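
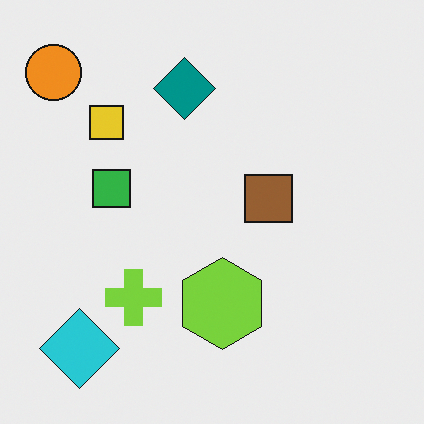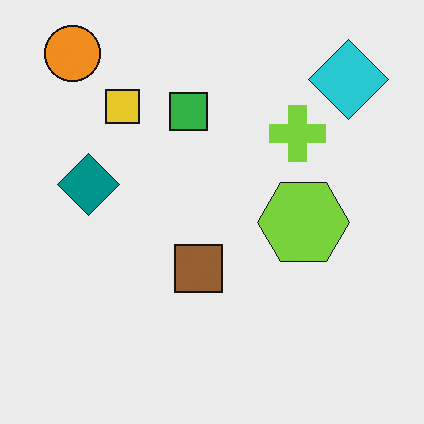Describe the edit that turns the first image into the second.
Transposed (reflected across the top-left ↔ bottom-right diagonal).

Shapes have swapped their row and column positions — what was in the top-right is now in the bottom-left — a diagonal reflection.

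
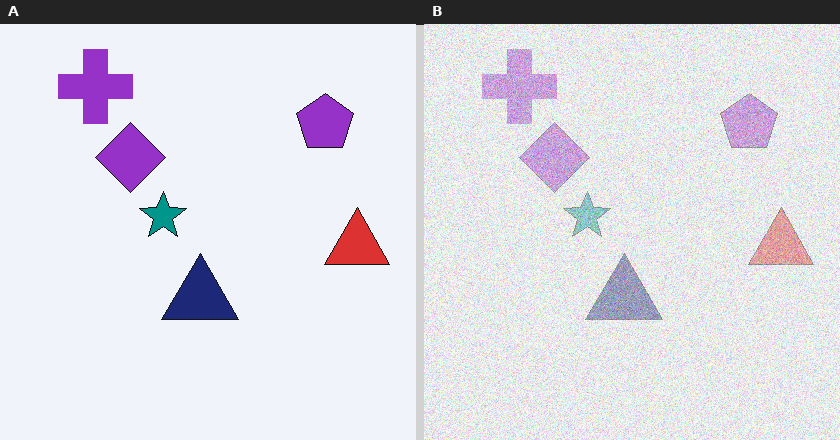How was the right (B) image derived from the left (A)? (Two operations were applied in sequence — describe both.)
The right (B) image is the left (A) washed out (contrast reduced), then degraded with visible gaussian noise.

Tones are pushed toward mid-grey across the whole image — a global contrast change. Random speckle covers the whole image, including the flat background.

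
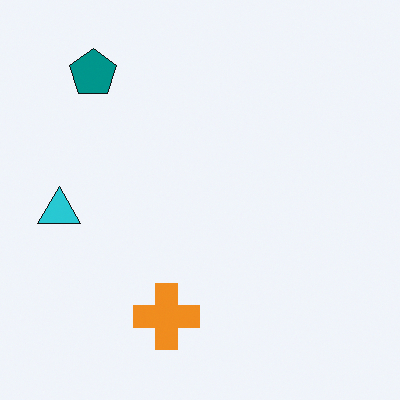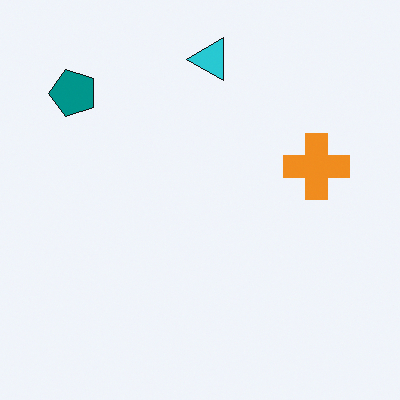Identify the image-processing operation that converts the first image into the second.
Transposed (reflected across the top-left ↔ bottom-right diagonal).

Shapes have swapped their row and column positions — what was in the top-right is now in the bottom-left — a diagonal reflection.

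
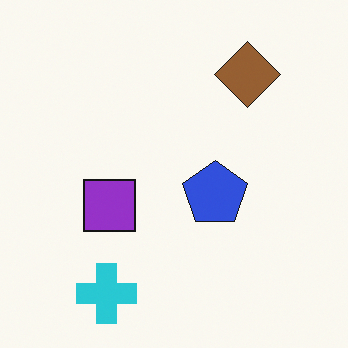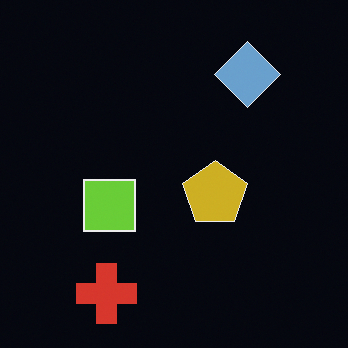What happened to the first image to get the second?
The transformation is: color-inverted (negative).

The light background has become dark and every shape's color is its complement — a photographic negative.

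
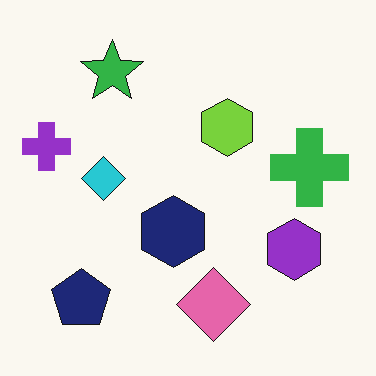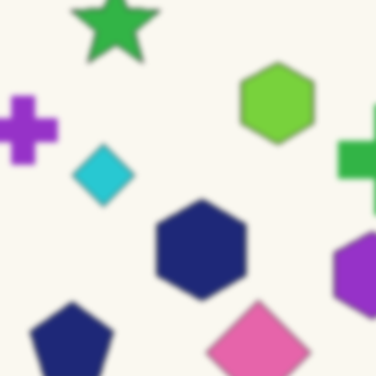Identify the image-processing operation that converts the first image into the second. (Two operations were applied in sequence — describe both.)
The image was slightly softened, then cropped to a modestly smaller region and rescaled.

Shape edges and outlines are uniformly softened across the whole image. The visible shapes are larger and the field of view is narrower; shapes near the original edges may be partly or wholly outside the frame — a crop-and-rescale.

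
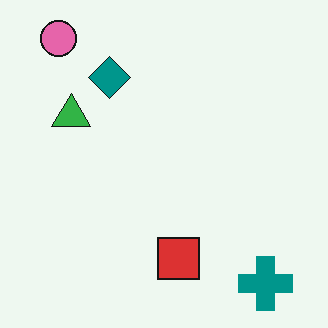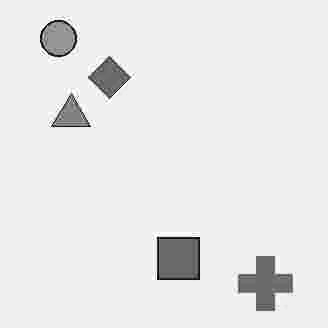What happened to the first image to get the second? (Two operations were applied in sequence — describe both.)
The transformation is: heavily JPEG-compressed with obvious blocking artifacts, then converted to grayscale.

Blocky 8×8 compression artifacts appear around shape edges and the flat background shows ringing — characteristic JPEG degradation. All color is removed — every shape is now a shade of grey.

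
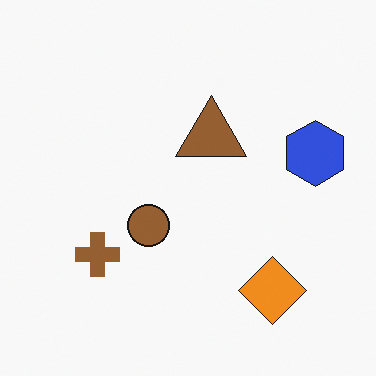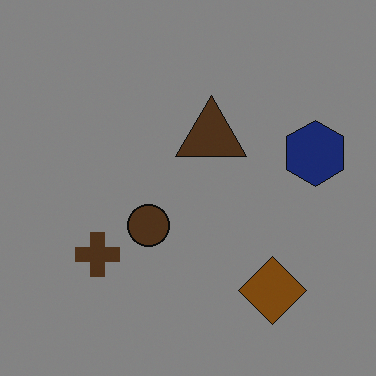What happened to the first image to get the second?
Darkened a lot.

Every pixel — background and shapes alike — is uniformly darkened.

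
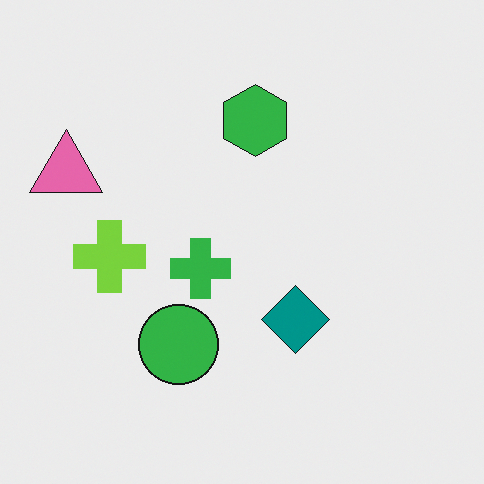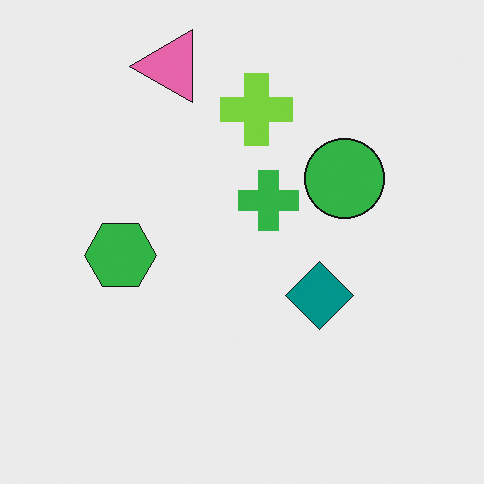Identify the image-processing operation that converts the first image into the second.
Transposed (reflected across the top-left ↔ bottom-right diagonal).

Shapes have swapped their row and column positions — what was in the top-right is now in the bottom-left — a diagonal reflection.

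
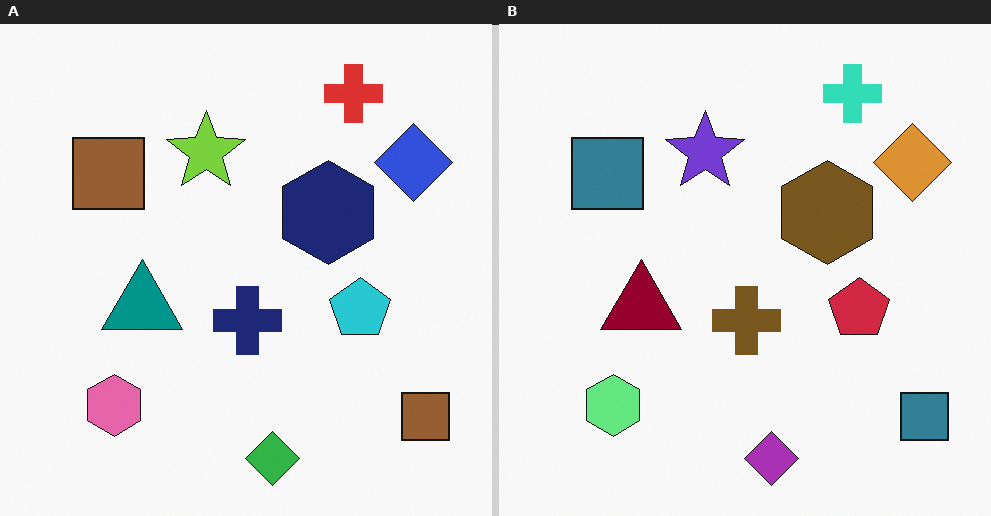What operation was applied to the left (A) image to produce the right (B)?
The right (B) image is the left (A) hue-shifted through roughly half the color wheel.

Every shape's color has rotated by the same amount around the hue wheel — a uniform hue shift.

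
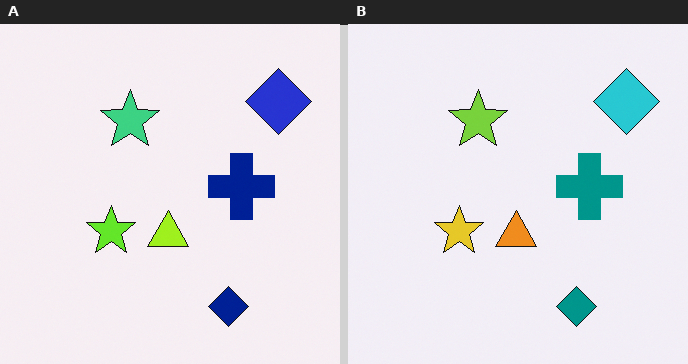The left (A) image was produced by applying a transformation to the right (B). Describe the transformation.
The left (A) image is the right (B) hue-shifted slightly.

Every shape's color has rotated by the same amount around the hue wheel — a uniform hue shift.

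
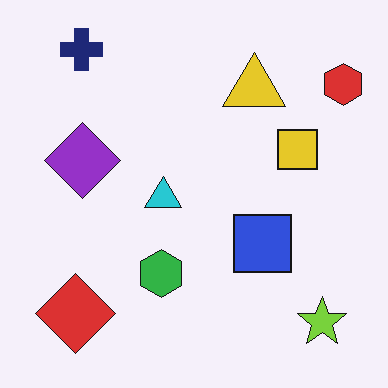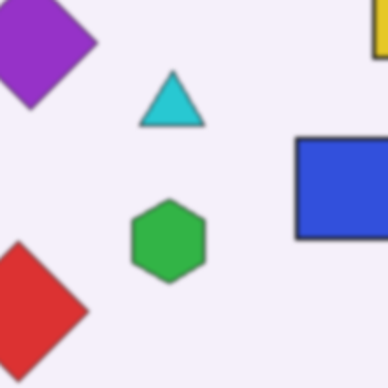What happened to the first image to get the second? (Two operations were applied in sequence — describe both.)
The image was slightly softened, then cropped to a noticeably smaller region and rescaled.

Shape edges and outlines are uniformly softened across the whole image. The visible shapes are larger and the field of view is narrower; shapes near the original edges may be partly or wholly outside the frame — a crop-and-rescale.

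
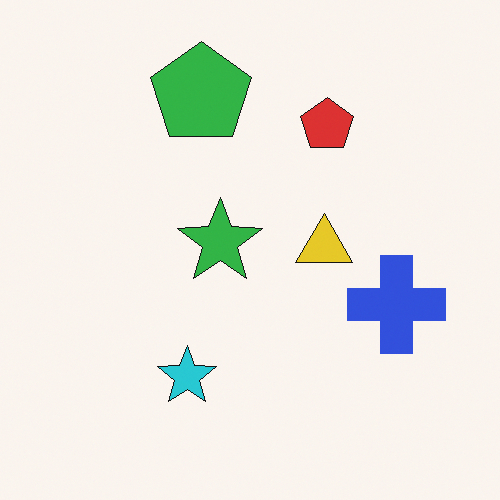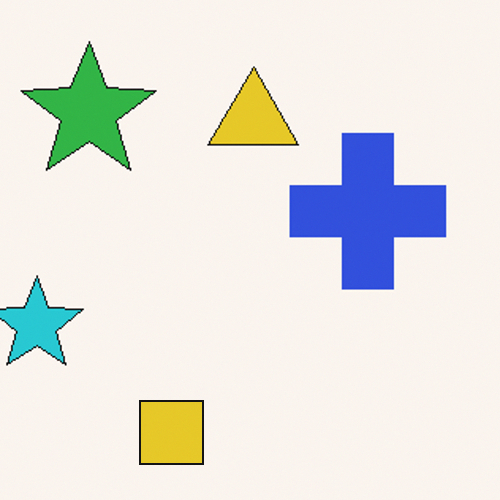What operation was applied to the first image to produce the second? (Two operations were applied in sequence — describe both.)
This is the original image cropped slightly and scaled back up, then overlaid with an additional yellow square.

The visible shapes are larger and the field of view is narrower; shapes near the original edges may be partly or wholly outside the frame — a crop-and-rescale. A yellow square appears in the second image that is absent from the first.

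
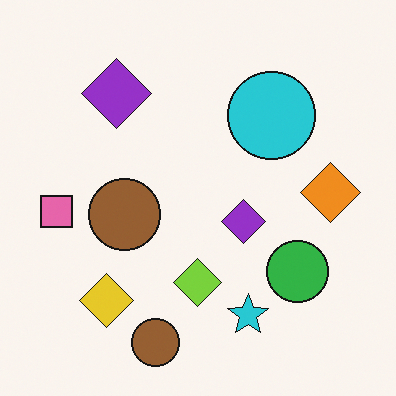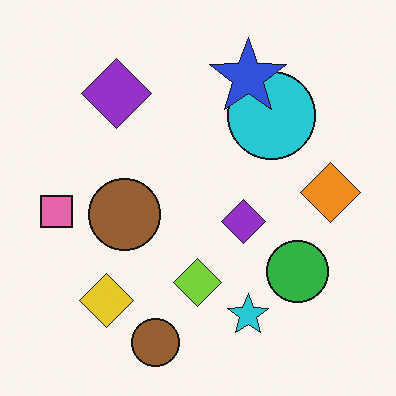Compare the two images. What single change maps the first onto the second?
This is the original image overlaid with an additional blue star.

A blue star appears in the second image that is absent from the first.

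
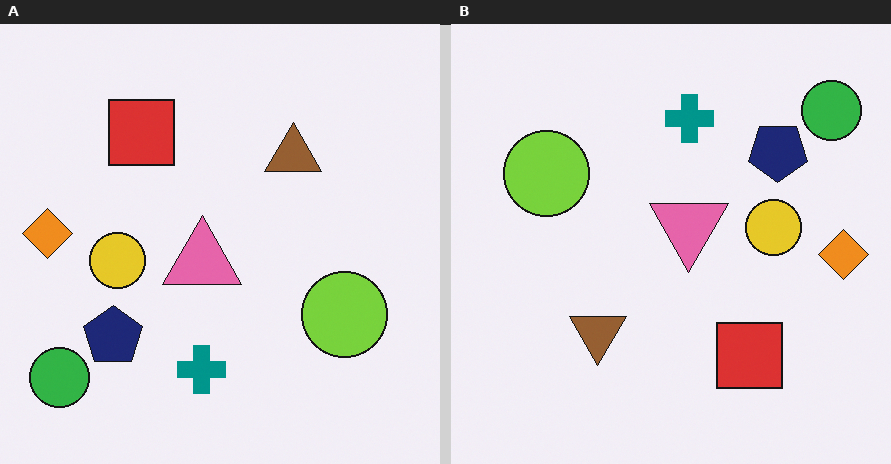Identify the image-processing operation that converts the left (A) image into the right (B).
The right (B) image is the left (A) rotated 180°.

The green circle sits in the bottom-left of the left (A) image and the top-right of the right (B) — consistent with a whole-image 180° rotation.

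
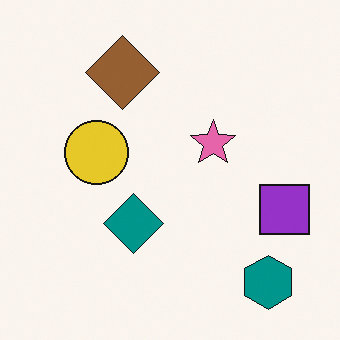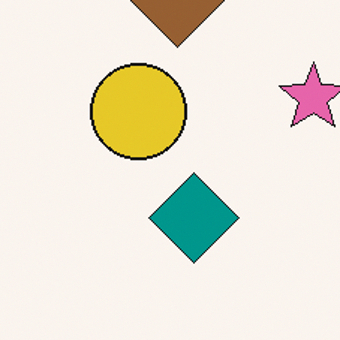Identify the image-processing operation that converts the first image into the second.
The transformation is: cropped to a modestly smaller region and rescaled.

The visible shapes are larger and the field of view is narrower; shapes near the original edges may be partly or wholly outside the frame — a crop-and-rescale.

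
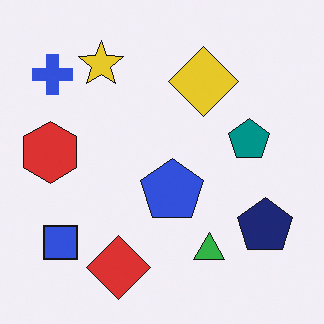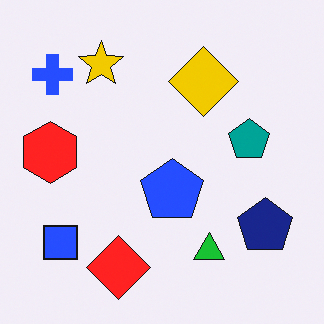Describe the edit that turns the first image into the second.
Slightly oversaturated.

All colors are more vivid — a global saturation change.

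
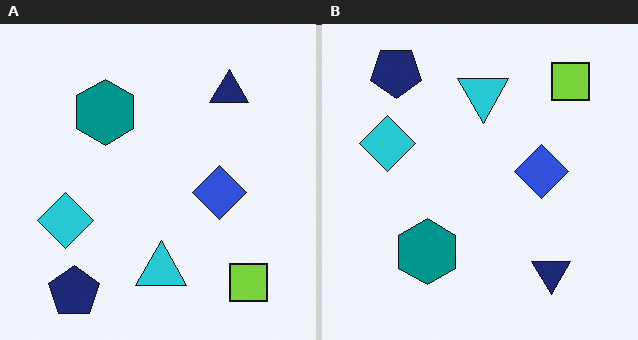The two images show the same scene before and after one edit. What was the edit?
It was flipped vertically (top ↔ bottom).

The navy pentagon is in the bottom-left of the left (A) image and the top-left of the right (B) — shapes on opposite sides of the horizontal midline have swapped in a mirror flip.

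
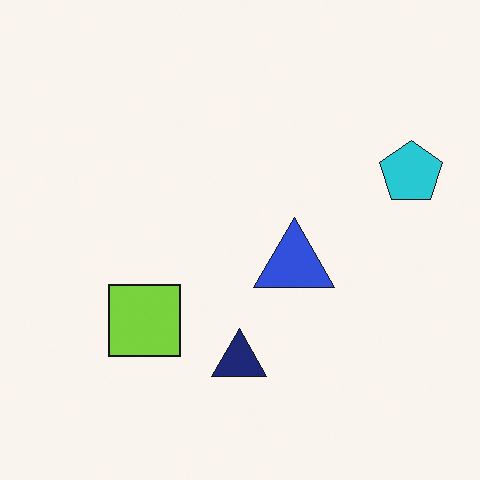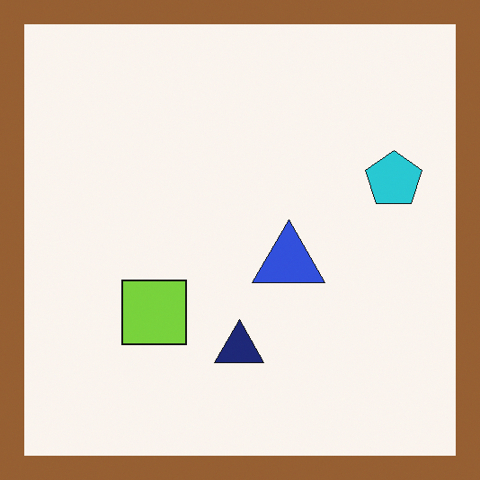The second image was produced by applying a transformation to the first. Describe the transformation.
The image was framed with a brown border.

A solid brown frame runs around the edge of the second image, with the content slightly shrunk inside it.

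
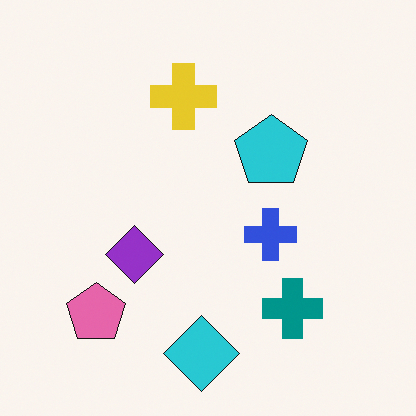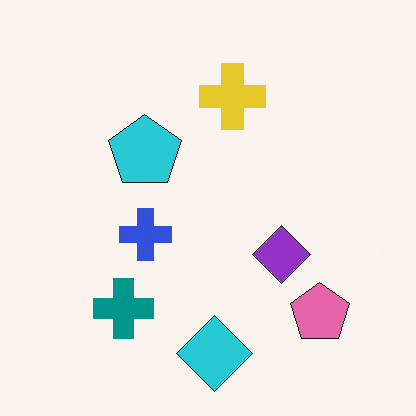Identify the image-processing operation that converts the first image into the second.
Flipped horizontally (left ↔ right).

The pink pentagon is in the bottom-left of the first image and the bottom-right of the second — shapes on opposite sides of the vertical midline have swapped in a mirror flip.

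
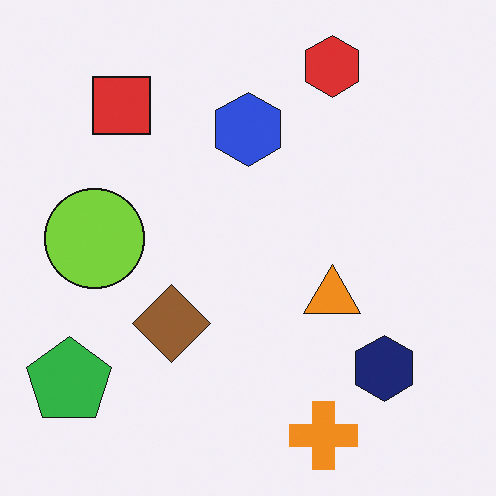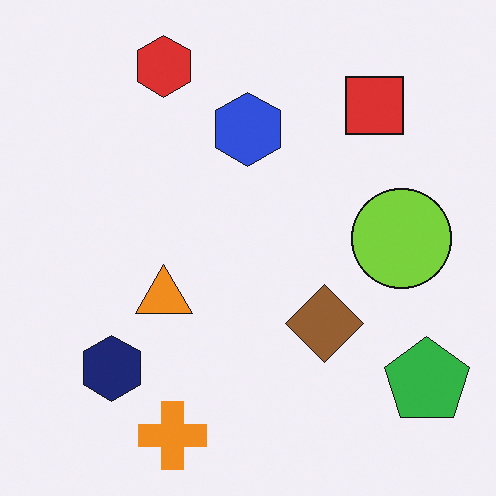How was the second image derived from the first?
Flipped horizontally (left ↔ right).

The green pentagon is in the bottom-left of the first image and the bottom-right of the second — shapes on opposite sides of the vertical midline have swapped in a mirror flip.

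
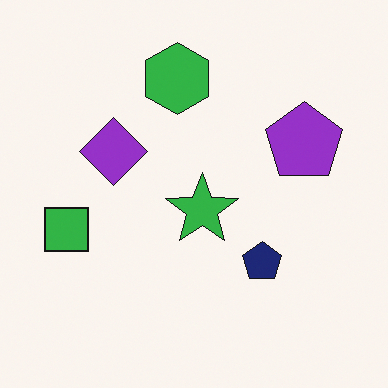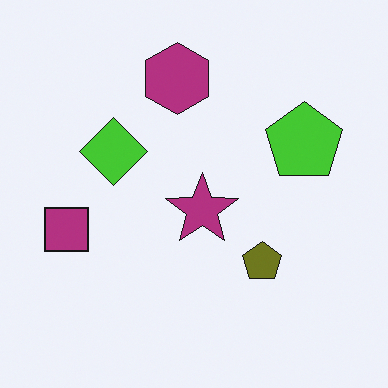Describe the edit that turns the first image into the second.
Hue-shifted by a large amount.

Every shape's color has rotated by the same amount around the hue wheel — a uniform hue shift.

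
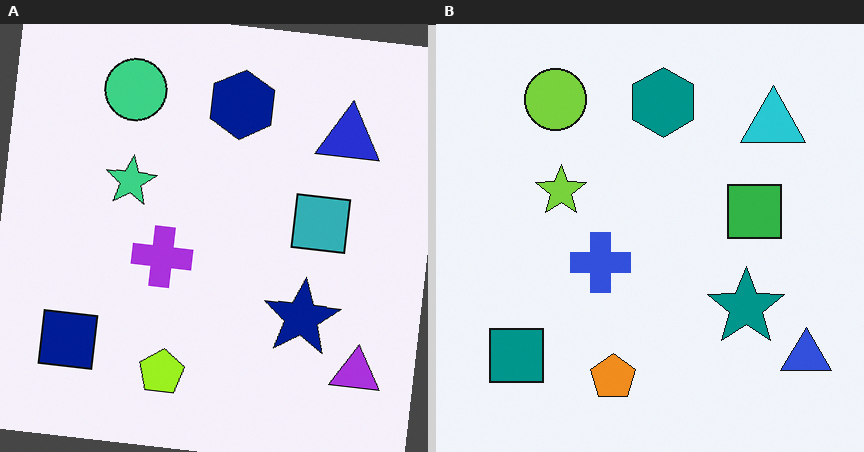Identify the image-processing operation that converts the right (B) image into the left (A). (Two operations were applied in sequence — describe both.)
This is the original image rotated clockwise by a small amount, then hue-shifted slightly.

Every shape is tilted by the same angle and the image corners show triangular fill wedges — a whole-image rotation by a non-right angle. Every shape's color has rotated by the same amount around the hue wheel — a uniform hue shift.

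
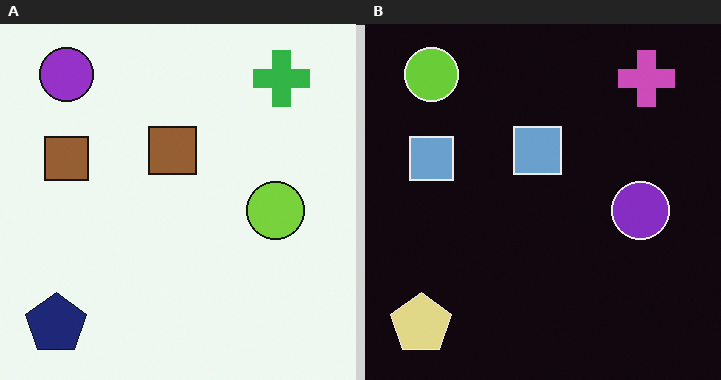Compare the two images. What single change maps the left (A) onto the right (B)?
The image was color-inverted (negative).

The light background has become dark and every shape's color is its complement — a photographic negative.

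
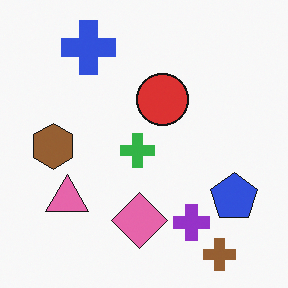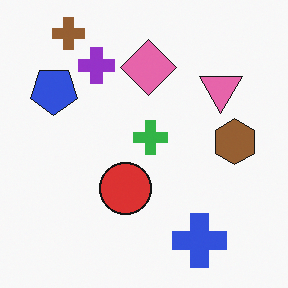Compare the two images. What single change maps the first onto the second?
The transformation is: rotated 180°.

The brown cross sits in the bottom-right of the first image and the top-left of the second — consistent with a whole-image 180° rotation.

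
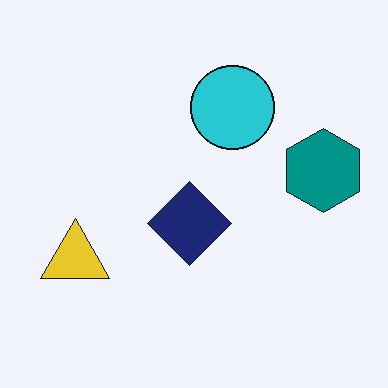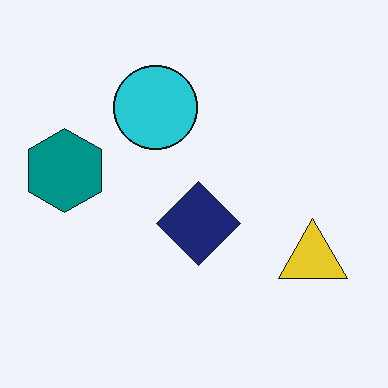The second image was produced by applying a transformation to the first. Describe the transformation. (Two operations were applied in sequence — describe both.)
This is the original image flipped horizontally (left ↔ right), then given moderate JPEG compression.

The teal hexagon is in the right of the first image and the left of the second — shapes on opposite sides of the vertical midline have swapped in a mirror flip. Blocky 8×8 compression artifacts appear around shape edges and the flat background shows ringing — characteristic JPEG degradation.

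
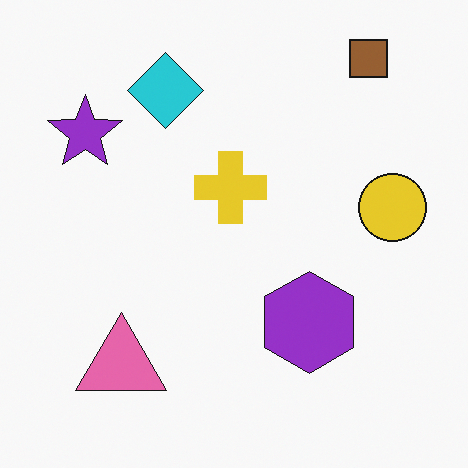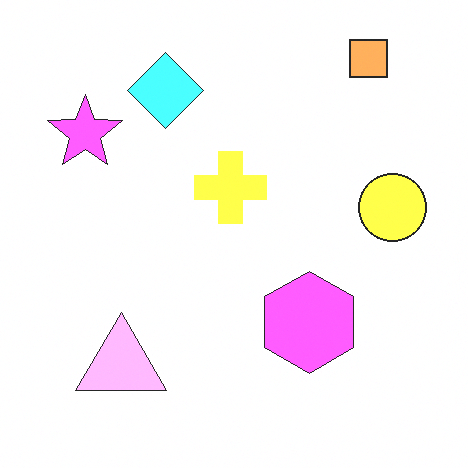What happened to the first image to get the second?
This is the original image brightened a lot.

Every pixel — background and shapes alike — is uniformly brightened.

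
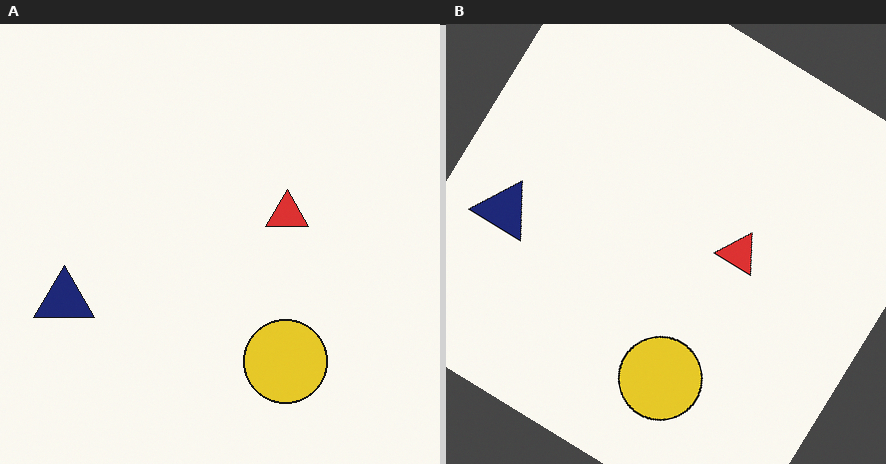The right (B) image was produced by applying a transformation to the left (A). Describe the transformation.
Rotated clockwise by a large amount — several tens of degrees.

Every shape is tilted by the same angle and the image corners show triangular fill wedges — a whole-image rotation by a non-right angle.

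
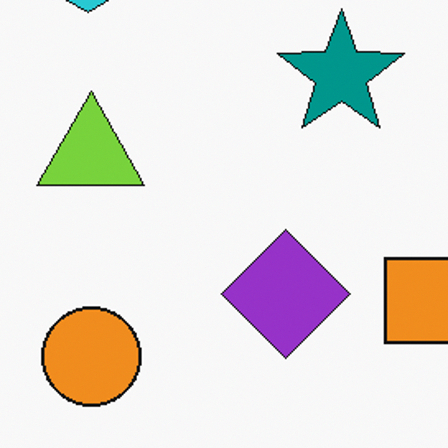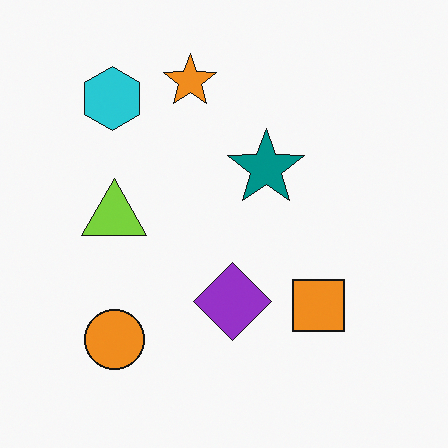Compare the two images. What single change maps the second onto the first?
The first image is the second cropped tightly and scaled back up.

The visible shapes are larger and the field of view is narrower; shapes near the original edges may be partly or wholly outside the frame — a crop-and-rescale.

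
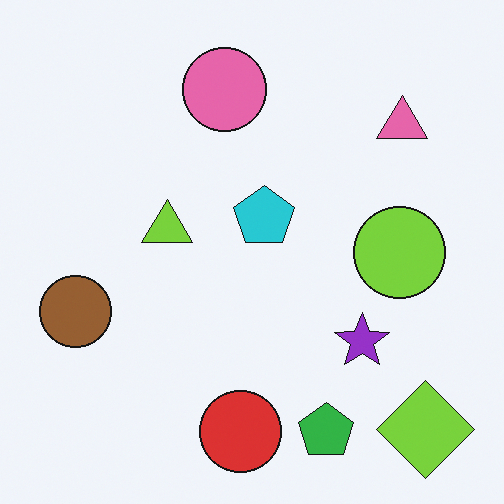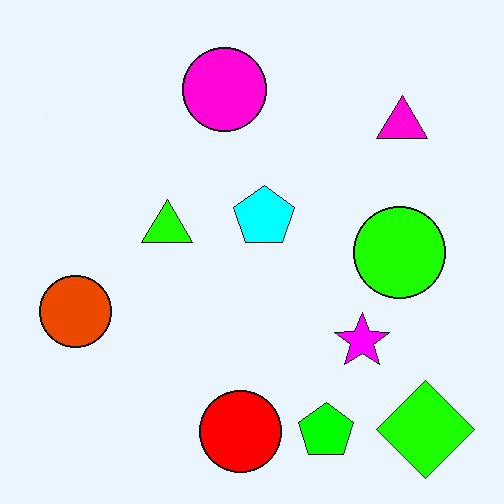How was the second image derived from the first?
This is the original image made much more vivid (saturation change).

All colors are more vivid — a global saturation change.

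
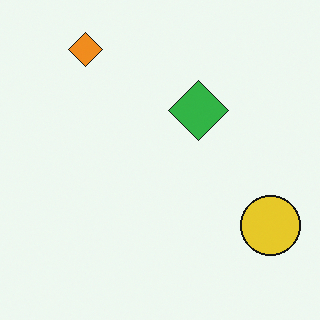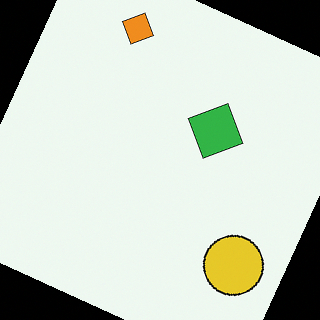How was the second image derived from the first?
It was rotated clockwise by a moderate amount.

Every shape is tilted by the same angle and the image corners show triangular fill wedges — a whole-image rotation by a non-right angle.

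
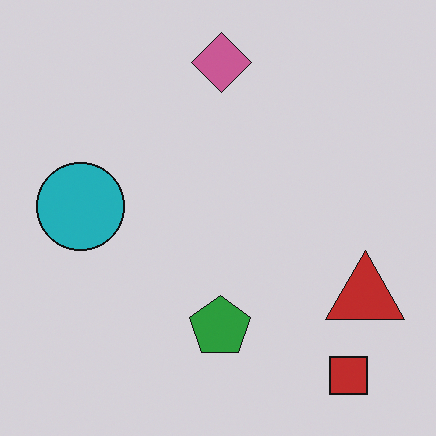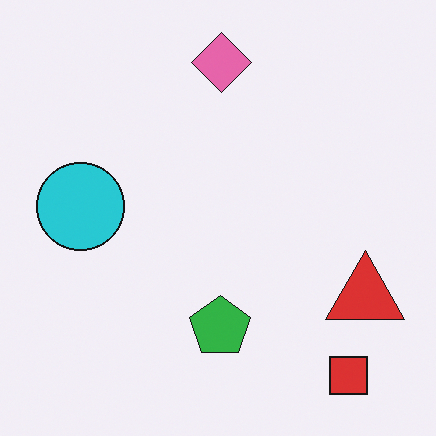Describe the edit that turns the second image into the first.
It was slightly darkened.

Every pixel — background and shapes alike — is uniformly darkened.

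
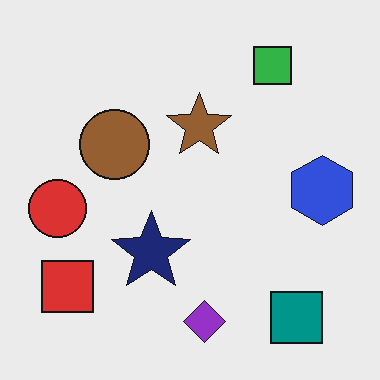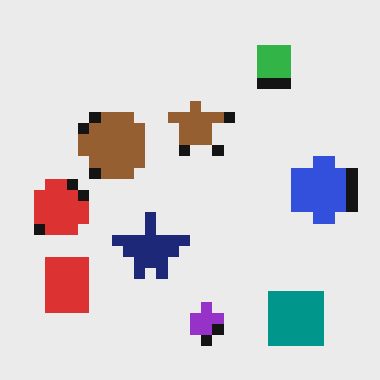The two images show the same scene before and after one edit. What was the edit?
The image was heavily pixelated into large blocks.

Shapes are reduced to large square blocks; fine edges and outlines are lost — a downscale-then-upscale (mosaic) effect.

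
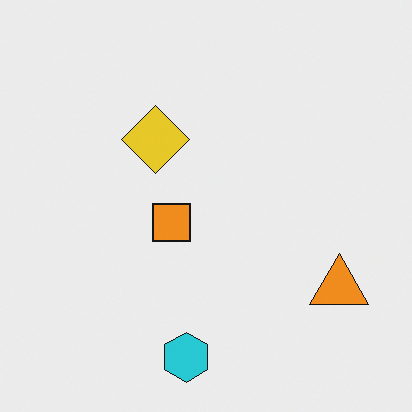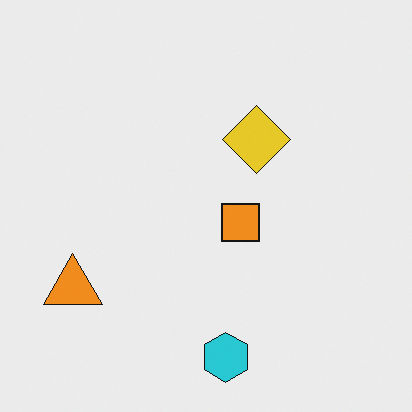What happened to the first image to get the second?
The transformation is: flipped horizontally (left ↔ right).

The orange triangle is in the bottom-right of the first image and the bottom-left of the second — shapes on opposite sides of the vertical midline have swapped in a mirror flip.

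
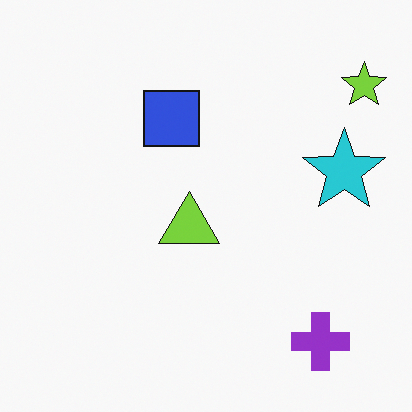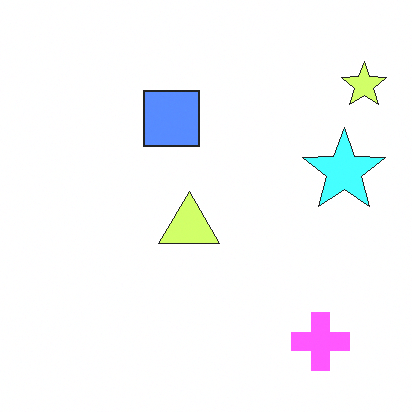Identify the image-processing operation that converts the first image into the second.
The image was noticeably brightened.

Every pixel — background and shapes alike — is uniformly brightened.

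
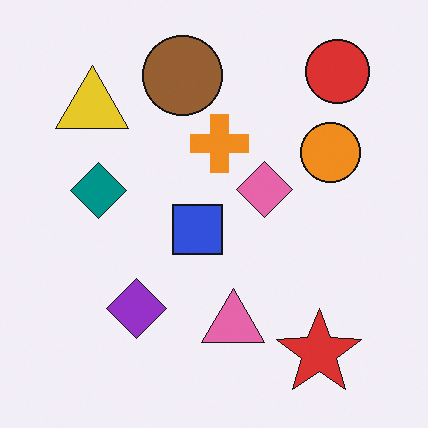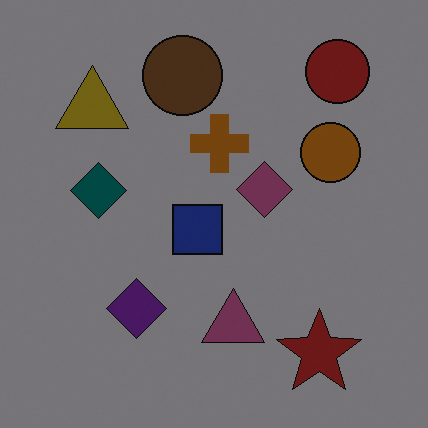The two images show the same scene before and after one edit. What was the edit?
The transformation is: darkened a lot.

Every pixel — background and shapes alike — is uniformly darkened.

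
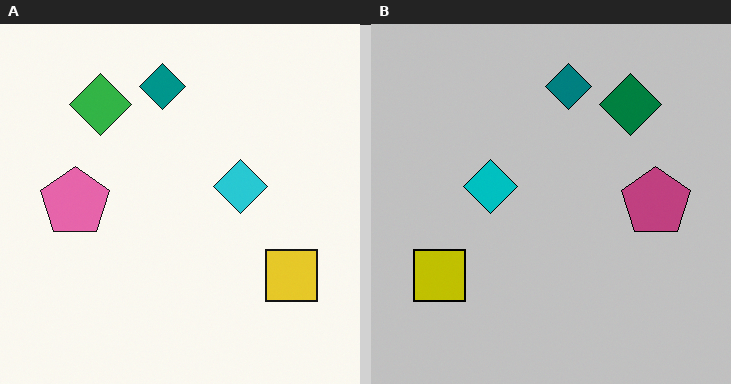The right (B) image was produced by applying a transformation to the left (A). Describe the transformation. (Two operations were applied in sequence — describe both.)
The image was flipped horizontally (left ↔ right), then heavily posterized to just a handful of flat colors.

The yellow square is in the bottom-right of the left (A) image and the bottom-left of the right (B) — shapes on opposite sides of the vertical midline have swapped in a mirror flip. Each flat color has snapped to a coarser quantized level — most visibly, the near-white background has dropped to a flat grey.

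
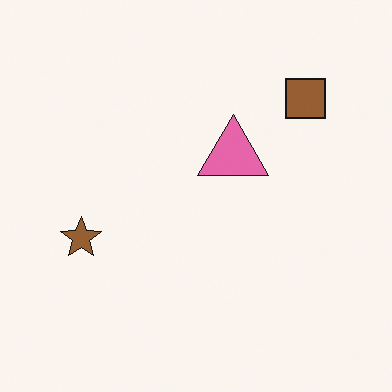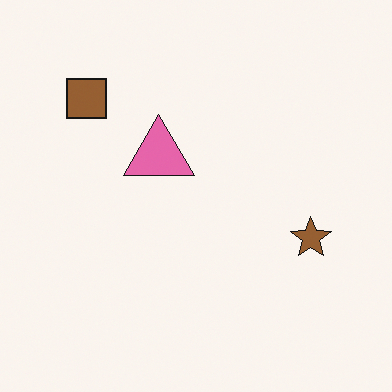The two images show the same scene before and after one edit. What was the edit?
This is the original image flipped horizontally (left ↔ right).

The brown star is in the left of the first image and the right of the second — shapes on opposite sides of the vertical midline have swapped in a mirror flip.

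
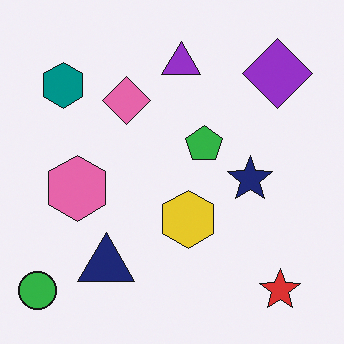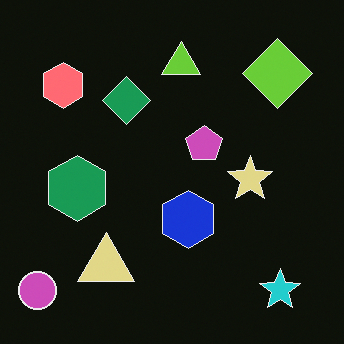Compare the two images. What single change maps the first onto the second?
The second image is the first color-inverted (negative).

The light background has become dark and every shape's color is its complement — a photographic negative.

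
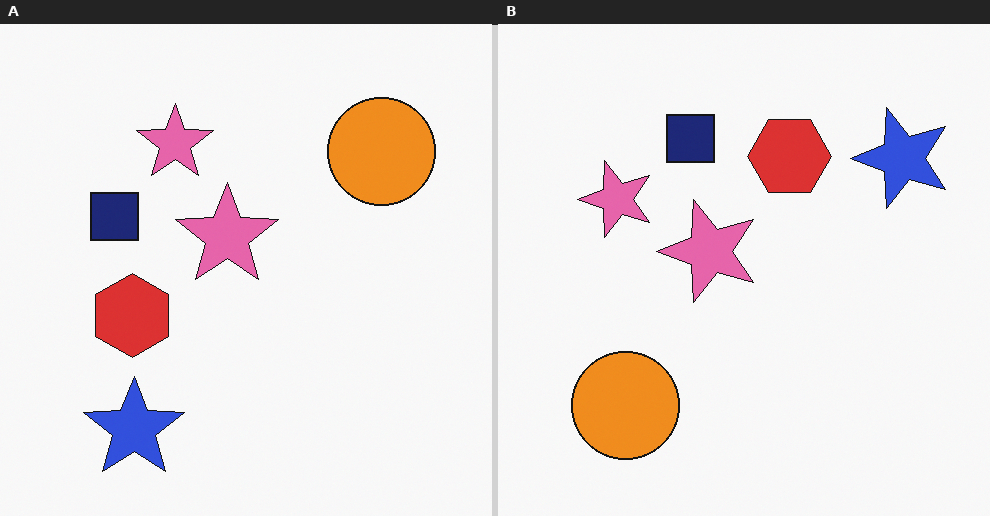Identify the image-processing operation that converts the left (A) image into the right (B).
The image was transposed (reflected across the top-left ↔ bottom-right diagonal).

Shapes have swapped their row and column positions — what was in the top-right is now in the bottom-left — a diagonal reflection.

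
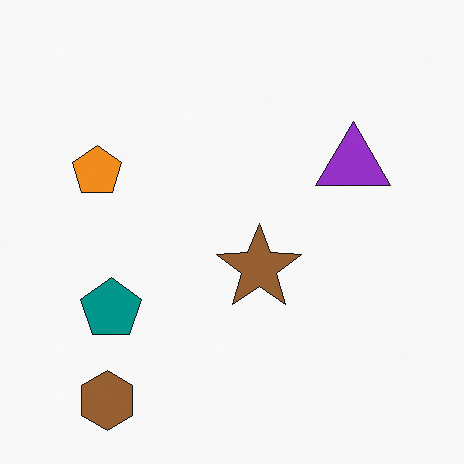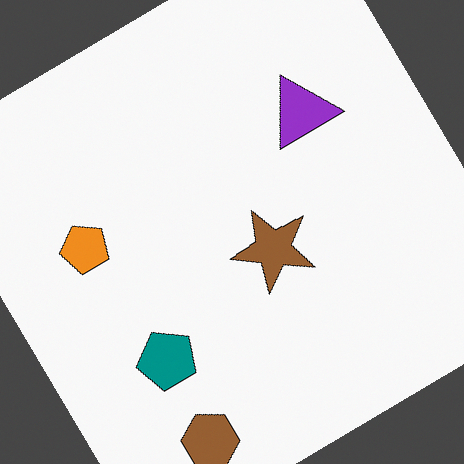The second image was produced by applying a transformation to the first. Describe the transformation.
Rotated counter-clockwise by a large amount — several tens of degrees.

Every shape is tilted by the same angle and the image corners show triangular fill wedges — a whole-image rotation by a non-right angle.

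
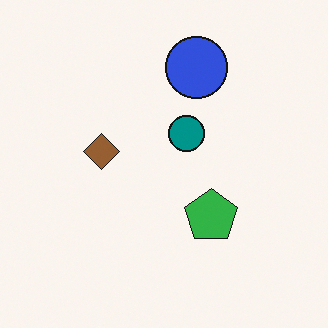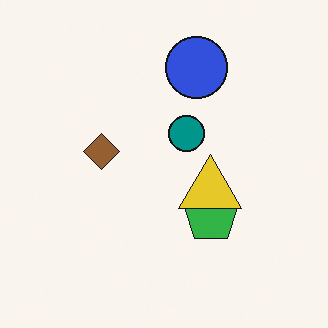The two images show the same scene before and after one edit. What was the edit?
This is the original image overlaid with an additional yellow triangle.

A yellow triangle appears in the second image that is absent from the first.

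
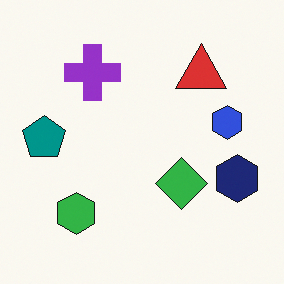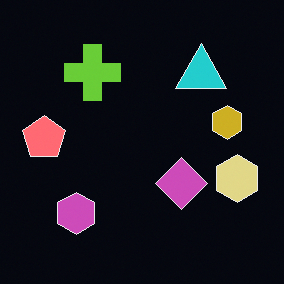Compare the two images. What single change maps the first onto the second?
This is the original image color-inverted (negative).

The light background has become dark and every shape's color is its complement — a photographic negative.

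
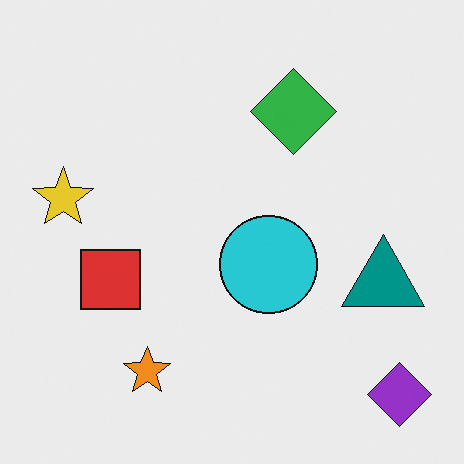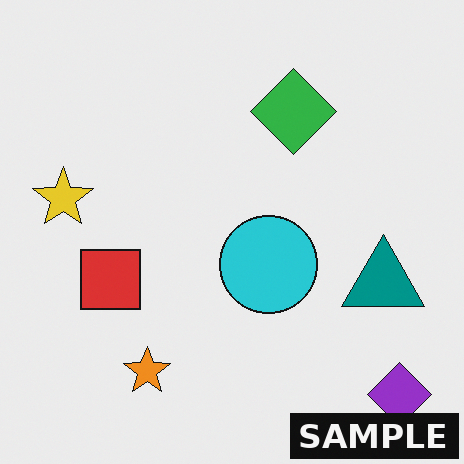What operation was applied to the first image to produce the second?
It was watermarked with the text "SAMPLE" in the lower-right corner.

A dark label reading "SAMPLE" appears in the lower-right corner.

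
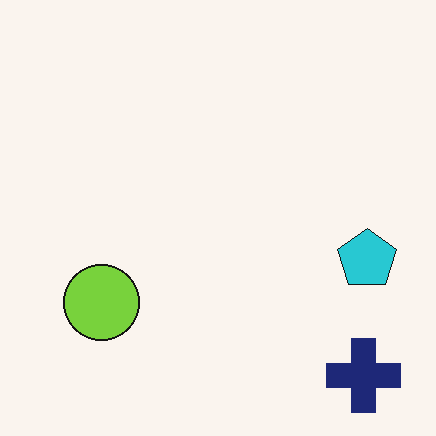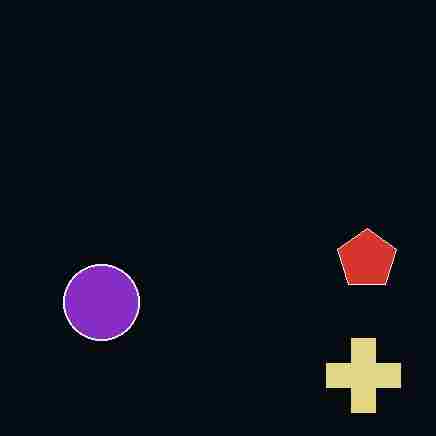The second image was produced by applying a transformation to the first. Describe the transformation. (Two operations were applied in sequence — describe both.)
The image was degraded with heavy JPEG compression, then color-inverted (negative).

Blocky 8×8 compression artifacts appear around shape edges and the flat background shows ringing — characteristic JPEG degradation. The light background has become dark and every shape's color is its complement — a photographic negative.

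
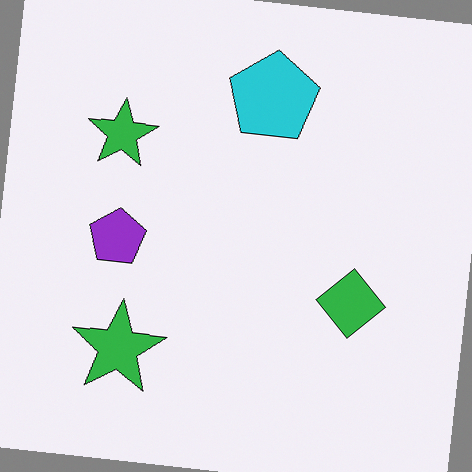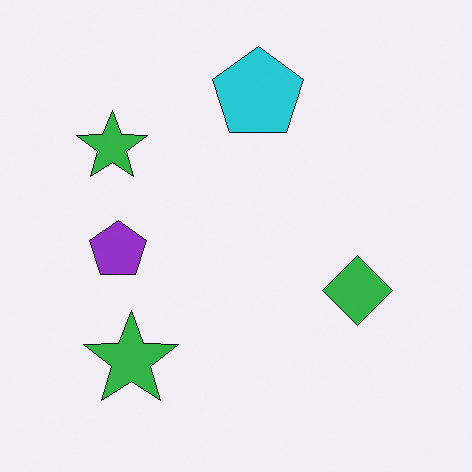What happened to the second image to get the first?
Rotated clockwise by a small amount.

Every shape is tilted by the same angle and the image corners show triangular fill wedges — a whole-image rotation by a non-right angle.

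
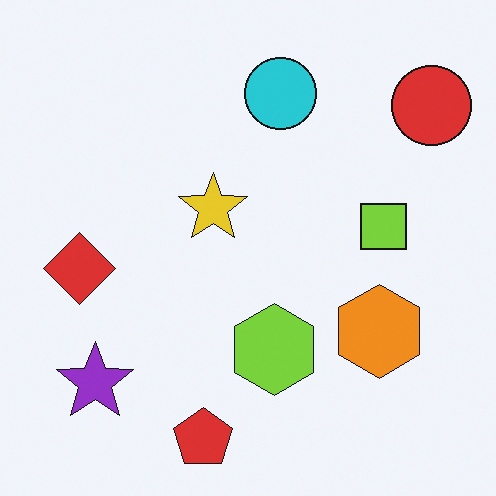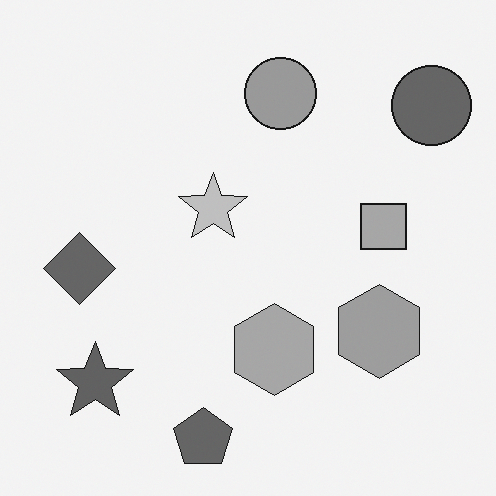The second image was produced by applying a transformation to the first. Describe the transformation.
The second image is the first converted to grayscale.

All color is removed — every shape is now a shade of grey.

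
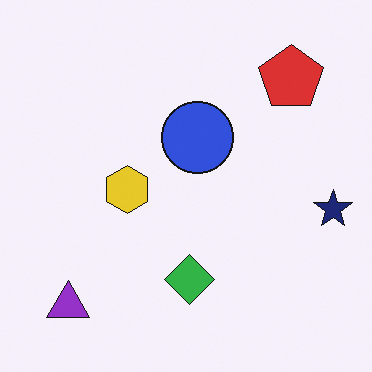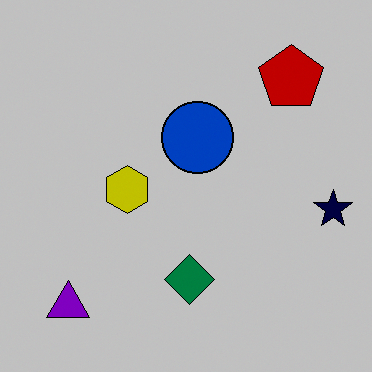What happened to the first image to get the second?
It was aggressively posterized.

Each flat color has snapped to a coarser quantized level — most visibly, the near-white background has dropped to a flat grey.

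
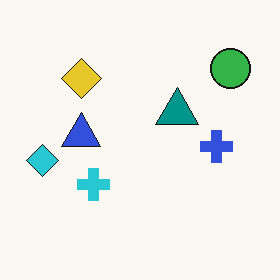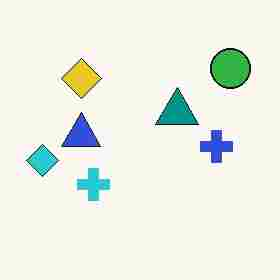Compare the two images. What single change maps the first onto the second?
The transformation is: degraded with heavy JPEG compression.

Blocky 8×8 compression artifacts appear around shape edges and the flat background shows ringing — characteristic JPEG degradation.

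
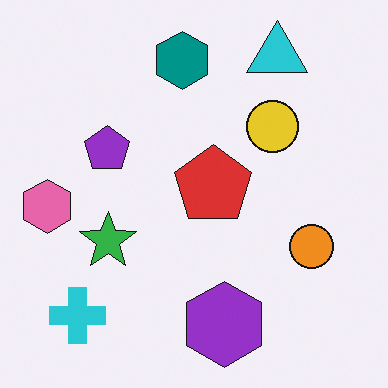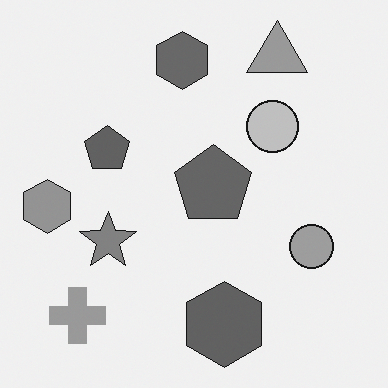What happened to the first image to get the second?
The transformation is: converted to grayscale.

All color is removed — every shape is now a shade of grey.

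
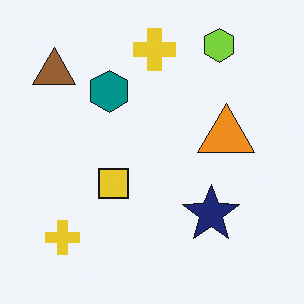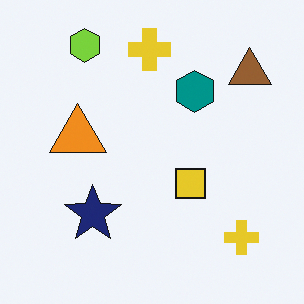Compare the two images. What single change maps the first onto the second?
The transformation is: flipped horizontally (left ↔ right).

The brown triangle is in the top-left of the first image and the top-right of the second — shapes on opposite sides of the vertical midline have swapped in a mirror flip.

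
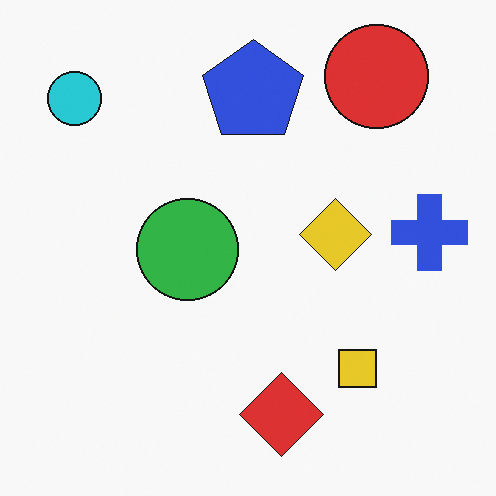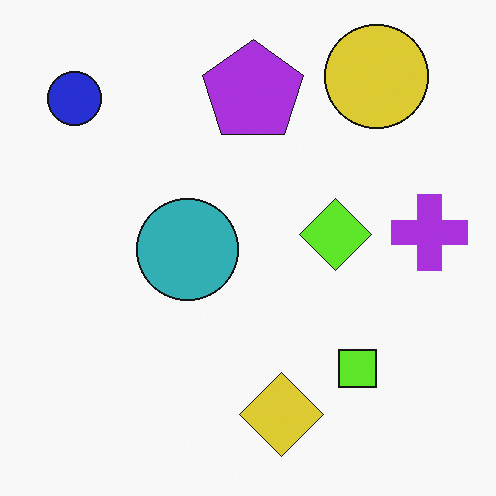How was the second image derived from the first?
The second image is the first hue-shifted by a small amount.

Every shape's color has rotated by the same amount around the hue wheel — a uniform hue shift.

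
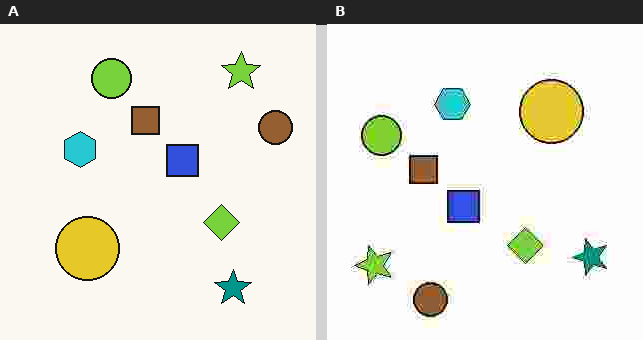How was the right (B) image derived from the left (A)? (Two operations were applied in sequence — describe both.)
The transformation is: heavily JPEG-compressed with obvious blocking artifacts, then transposed (reflected across the top-left ↔ bottom-right diagonal).

Blocky 8×8 compression artifacts appear around shape edges and the flat background shows ringing — characteristic JPEG degradation. Shapes have swapped their row and column positions — what was in the top-right is now in the bottom-left — a diagonal reflection.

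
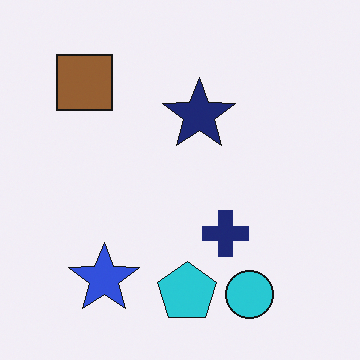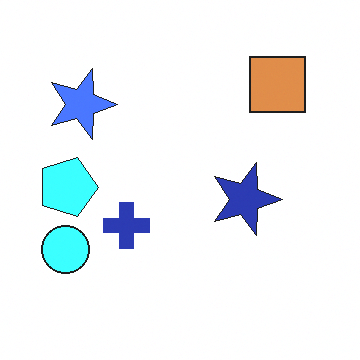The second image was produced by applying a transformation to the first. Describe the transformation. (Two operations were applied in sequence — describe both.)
The second image is the first rotated 90° clockwise, then noticeably brightened.

The brown square sits in the top-left of the first image and the top-right of the second — consistent with a whole-image 90° clockwise rotation. Every pixel — background and shapes alike — is uniformly brightened.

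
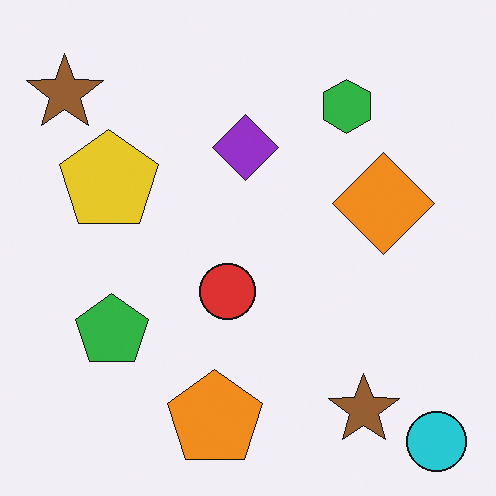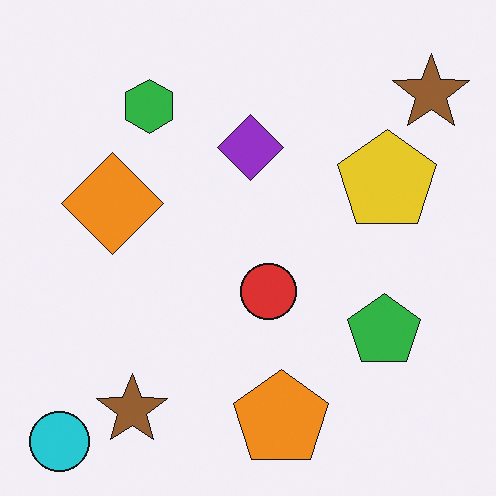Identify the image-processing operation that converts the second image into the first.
The first image is the second flipped horizontally (left ↔ right).

The cyan circle is in the bottom-left of the second image and the bottom-right of the first — shapes on opposite sides of the vertical midline have swapped in a mirror flip.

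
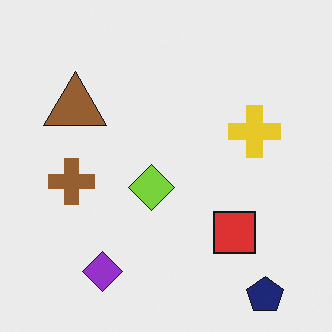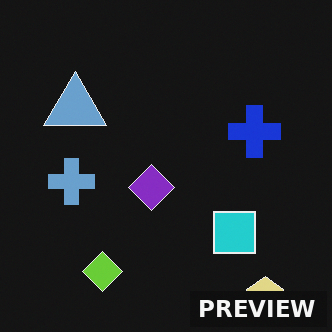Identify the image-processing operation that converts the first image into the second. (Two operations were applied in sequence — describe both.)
The image was color-inverted (negative), then watermarked with the text "PREVIEW" in the lower-right corner.

The light background has become dark and every shape's color is its complement — a photographic negative. A dark label reading "PREVIEW" appears in the lower-right corner.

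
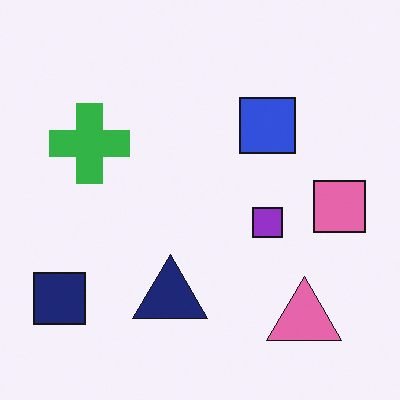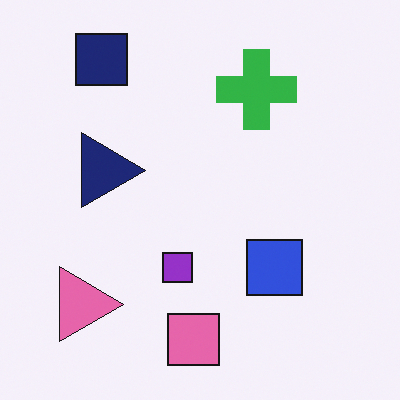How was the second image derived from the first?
The image was rotated 90° clockwise.

The navy square sits in the bottom-left of the first image and the top-left of the second — consistent with a whole-image 90° clockwise rotation.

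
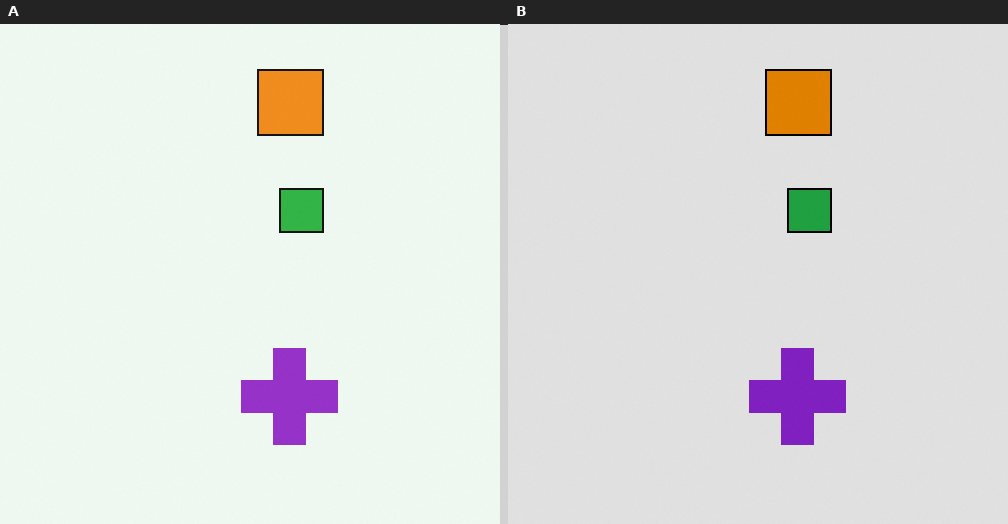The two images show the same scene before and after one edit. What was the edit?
The right (B) image is the left (A) moderately posterized.

Each flat color has snapped to a coarser quantized level — most visibly, the near-white background has dropped to a flat grey.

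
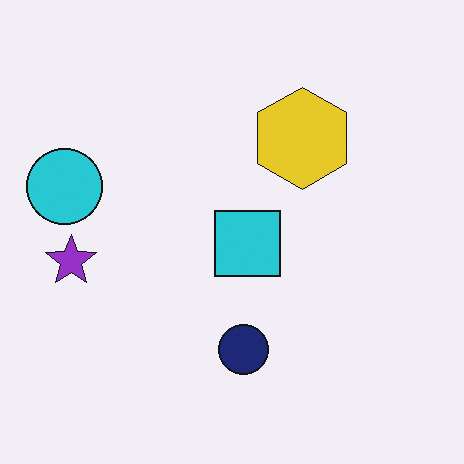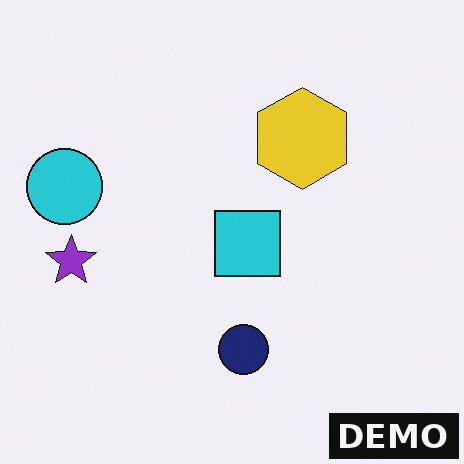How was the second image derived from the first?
This is the original image watermarked with the text "DEMO" in the lower-right corner.

A dark label reading "DEMO" appears in the lower-right corner.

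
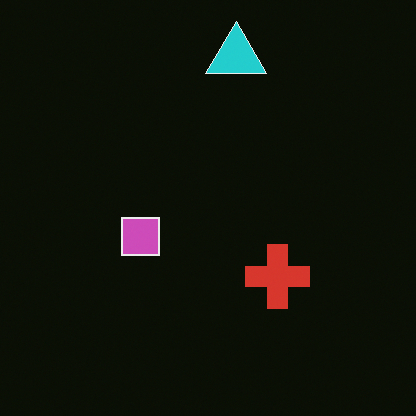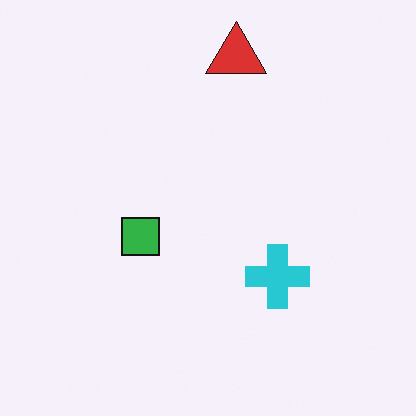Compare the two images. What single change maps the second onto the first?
The image was color-inverted (negative).

The light background has become dark and every shape's color is its complement — a photographic negative.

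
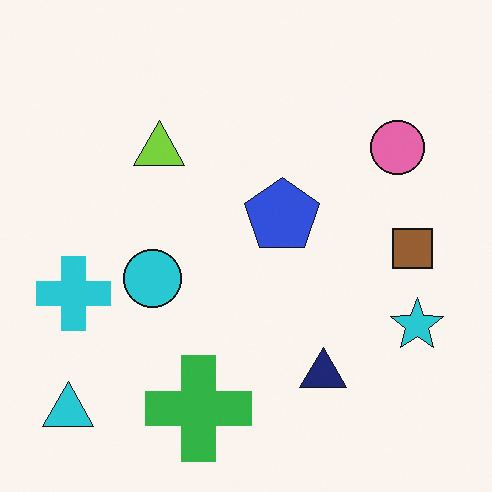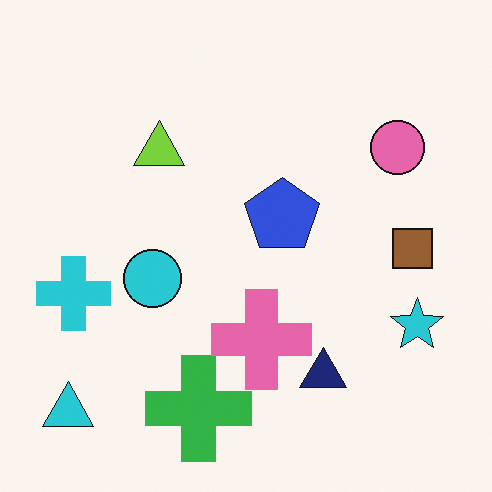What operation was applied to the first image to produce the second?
The second image is the first overlaid with an additional pink cross.

A pink cross appears in the second image that is absent from the first.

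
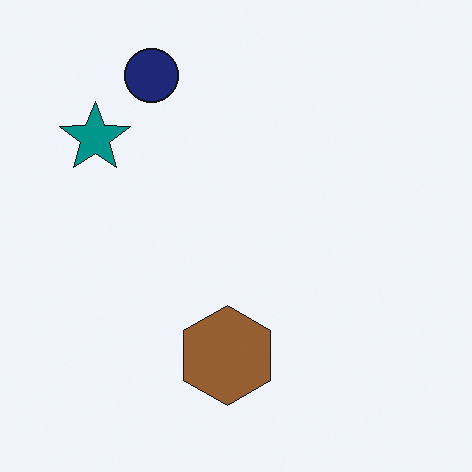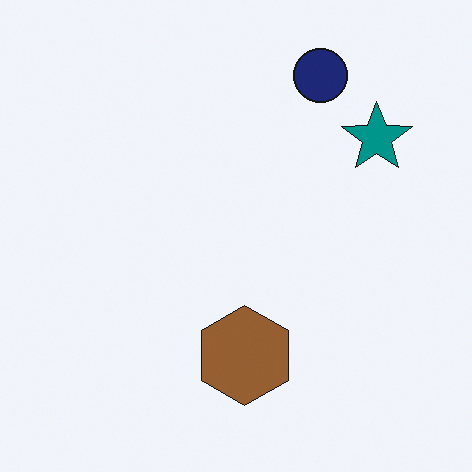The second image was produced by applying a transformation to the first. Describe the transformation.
This is the original image flipped horizontally (left ↔ right).

The teal star is in the top-left of the first image and the top-right of the second — shapes on opposite sides of the vertical midline have swapped in a mirror flip.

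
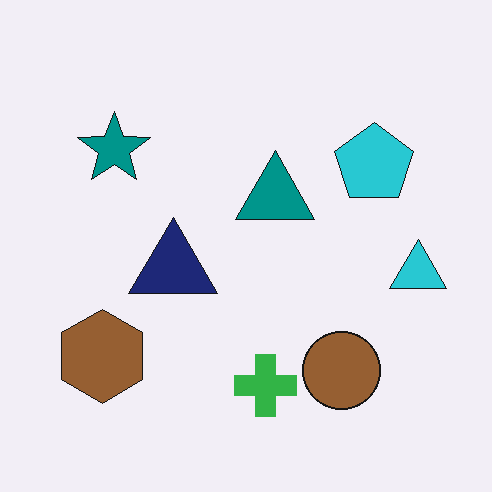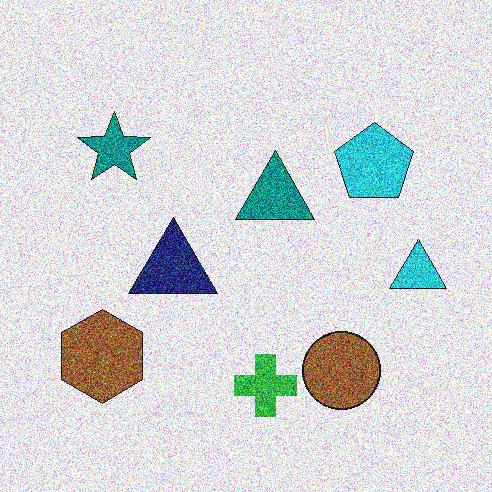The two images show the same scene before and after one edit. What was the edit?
The transformation is: degraded with strong gaussian noise.

Random speckle covers the whole image, including the flat background.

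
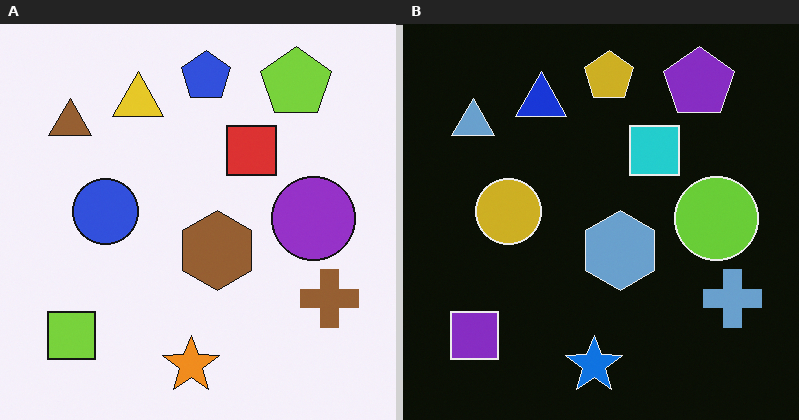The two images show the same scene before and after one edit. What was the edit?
The transformation is: color-inverted (negative).

The light background has become dark and every shape's color is its complement — a photographic negative.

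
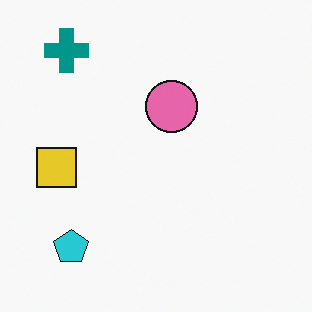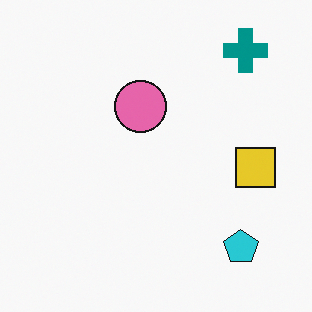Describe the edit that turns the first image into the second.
This is the original image flipped horizontally (left ↔ right).

The yellow square is in the left of the first image and the right of the second — shapes on opposite sides of the vertical midline have swapped in a mirror flip.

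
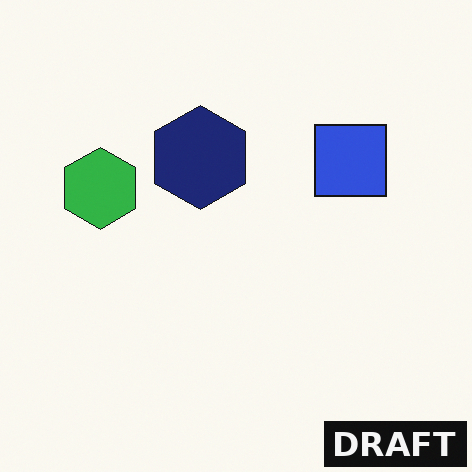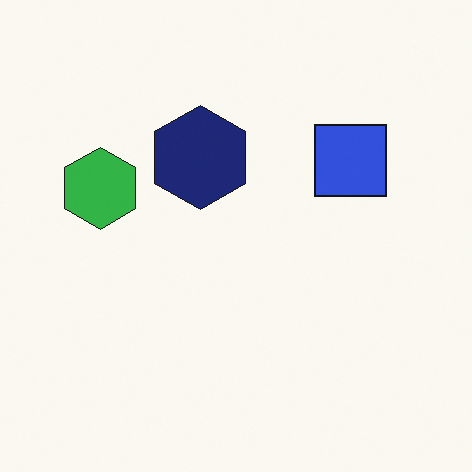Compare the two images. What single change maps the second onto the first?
This is the original image watermarked with the text "DRAFT" in the lower-right corner.

A dark label reading "DRAFT" appears in the lower-right corner.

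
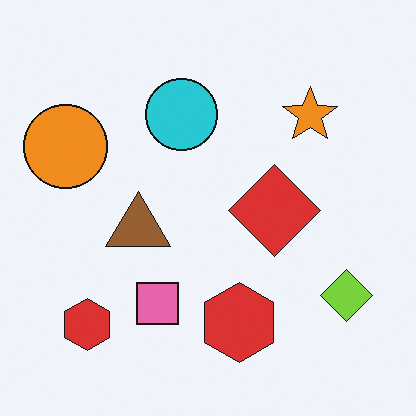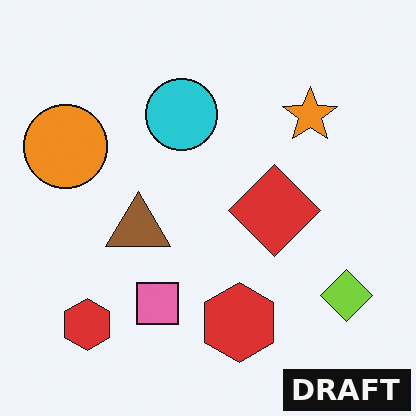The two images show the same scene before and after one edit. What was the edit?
It was watermarked with the text "DRAFT" in the lower-right corner.

A dark label reading "DRAFT" appears in the lower-right corner.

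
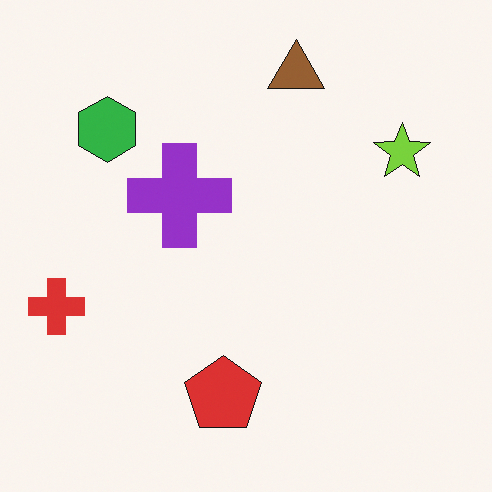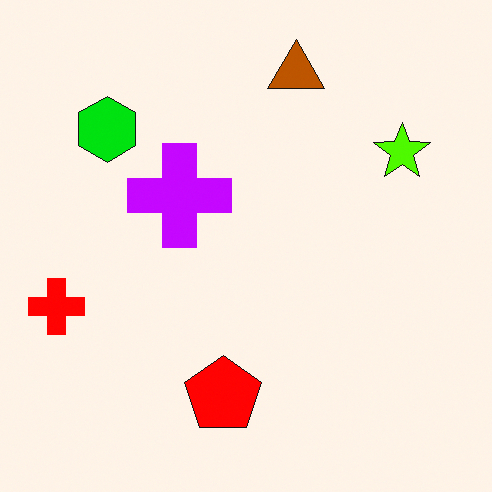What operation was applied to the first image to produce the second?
The transformation is: made much more vivid (saturation change).

All colors are more vivid — a global saturation change.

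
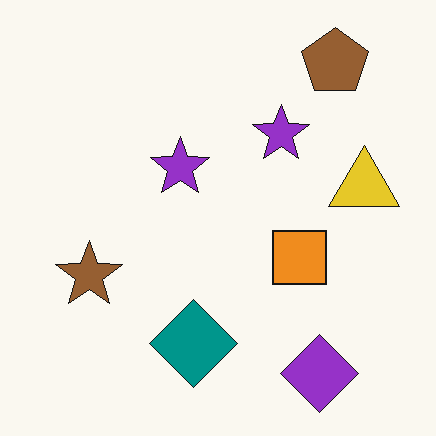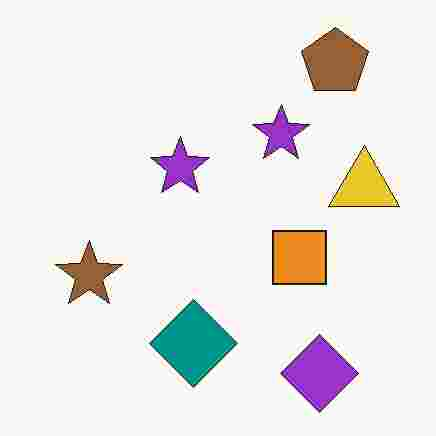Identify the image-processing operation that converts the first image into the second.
It was degraded with heavy JPEG compression.

Blocky 8×8 compression artifacts appear around shape edges and the flat background shows ringing — characteristic JPEG degradation.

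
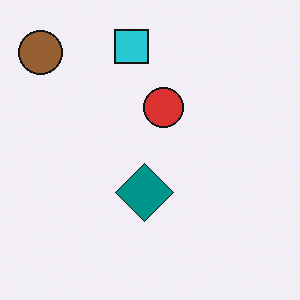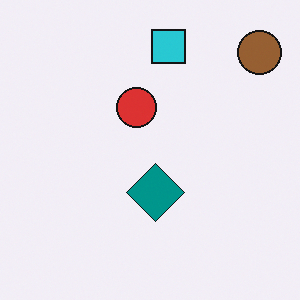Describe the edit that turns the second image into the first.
The transformation is: flipped horizontally (left ↔ right).

The brown circle is in the top-right of the second image and the top-left of the first — shapes on opposite sides of the vertical midline have swapped in a mirror flip.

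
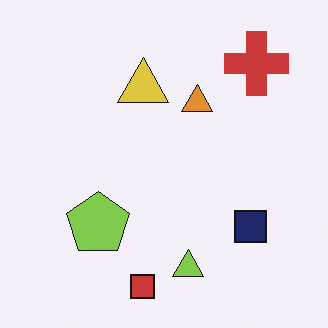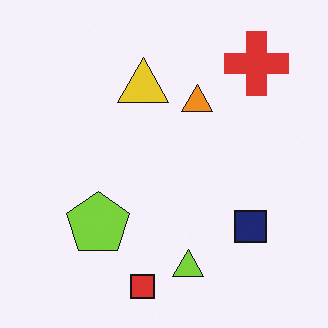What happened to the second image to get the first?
The transformation is: slightly desaturated.

All colors are more muted and greyish — a global saturation change.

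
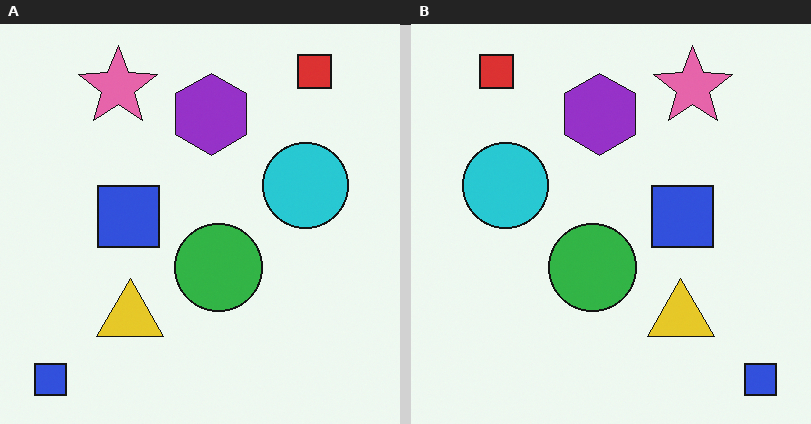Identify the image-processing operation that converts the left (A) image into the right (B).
The transformation is: flipped horizontally (left ↔ right).

The red square is in the top-right of the left (A) image and the top-left of the right (B) — shapes on opposite sides of the vertical midline have swapped in a mirror flip.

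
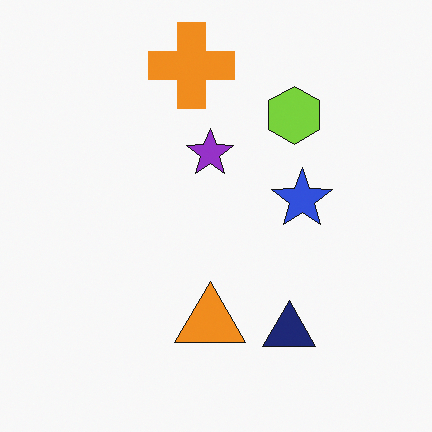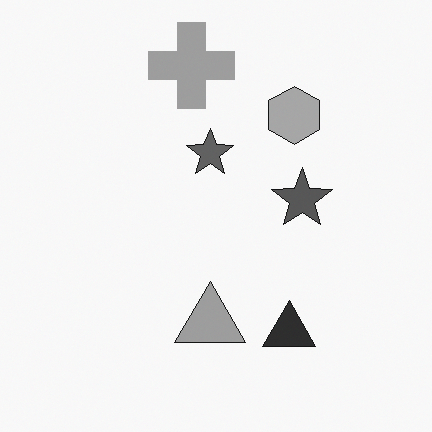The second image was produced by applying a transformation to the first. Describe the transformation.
It was converted to grayscale.

All color is removed — every shape is now a shade of grey.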